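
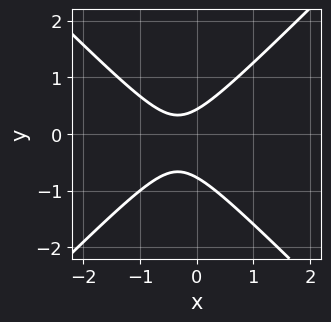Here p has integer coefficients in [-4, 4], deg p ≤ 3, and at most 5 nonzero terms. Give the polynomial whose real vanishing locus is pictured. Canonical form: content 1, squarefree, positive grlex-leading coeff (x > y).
3*x^2 - 3*y^2 + 2*x - y + 1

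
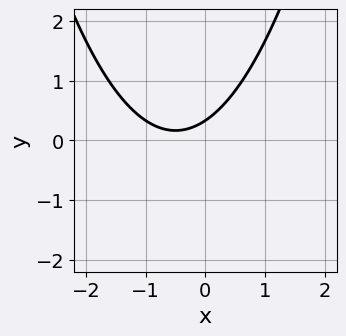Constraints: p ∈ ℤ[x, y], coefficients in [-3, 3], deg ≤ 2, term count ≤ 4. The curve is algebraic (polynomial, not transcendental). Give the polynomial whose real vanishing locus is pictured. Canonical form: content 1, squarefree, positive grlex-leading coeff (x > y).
1. Degree: a generic line meets the curve in up to 2 points, so deg p = 2.
2. Against the integer gridlines: it misses every integer gridline on the x-axis.
3. These observations pin down the coefficients.

2*x^2 + 2*x - 3*y + 1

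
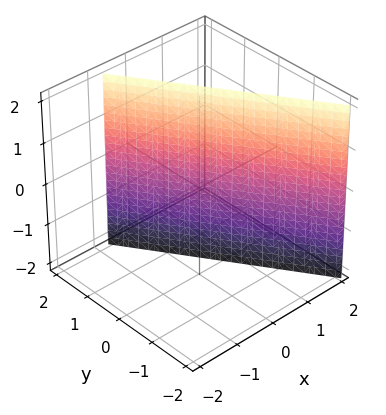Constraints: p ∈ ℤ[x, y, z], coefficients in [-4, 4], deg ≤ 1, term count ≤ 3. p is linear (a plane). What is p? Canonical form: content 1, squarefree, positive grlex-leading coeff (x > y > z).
1. deg p = 1.
2. Checking where it meets the axes: it crosses the y-axis at the gridline y = 1; it misses every integer gridline on the z-axis.
3. These observations pin down the coefficients.

3*x + 2*y - 2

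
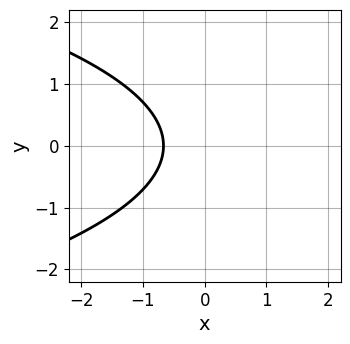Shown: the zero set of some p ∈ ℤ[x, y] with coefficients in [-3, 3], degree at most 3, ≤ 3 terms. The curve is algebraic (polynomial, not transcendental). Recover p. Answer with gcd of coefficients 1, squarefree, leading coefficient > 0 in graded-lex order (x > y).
2*y^2 + 3*x + 2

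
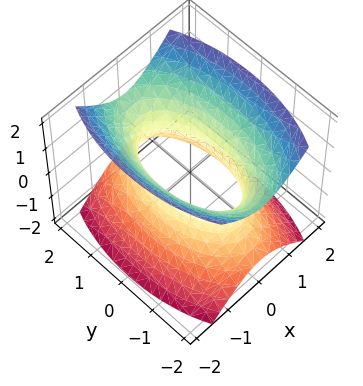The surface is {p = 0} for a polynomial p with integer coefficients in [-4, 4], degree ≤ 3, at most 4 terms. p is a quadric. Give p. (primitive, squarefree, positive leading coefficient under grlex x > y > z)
The degree is 2 — one connected sheet with a waist; a quadric.
Symmetries: the x ↦ −x reflection is a symmetry, so x appears only in even powers; mirror symmetry y ↦ −y ⇒ only even powers of y; mirror symmetry z ↦ −z ⇒ only even powers of z.
From the axis intercepts and sections: the surface avoids every integer z-axis point in the box.
Fitting integer coefficients to these (and the overall shape) gives p.

3*x^2 + y^2 - 2*z^2 - 2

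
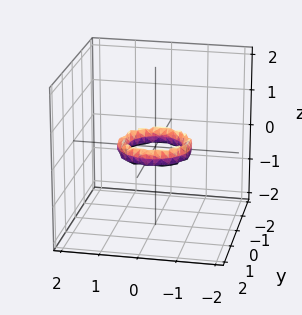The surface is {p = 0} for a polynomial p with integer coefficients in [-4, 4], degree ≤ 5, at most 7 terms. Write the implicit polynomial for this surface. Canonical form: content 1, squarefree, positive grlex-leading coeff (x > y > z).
First, degree: no degree-3 surface has this shape, so deg p = 4.
Then, symmetries: rotational symmetry about the z-axis ⇒ p depends on x, y only through x² + y².
Then, checking where it meets the axes: a circular section at z = 0 has radius between 0 and 1; among the integer gridlines, it crosses the x-axis at x ∈ {-1, 1}; the y-axis gridline crossings are at y ∈ {-1, 1}.
Finally, solving for integer coefficients yields p as stated.

2*x^4 + 4*x^2*y^2 + 2*y^4 - 3*x^2 - 3*y^2 + 2*z^2 + 1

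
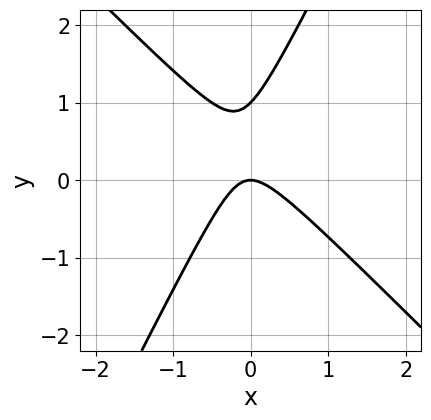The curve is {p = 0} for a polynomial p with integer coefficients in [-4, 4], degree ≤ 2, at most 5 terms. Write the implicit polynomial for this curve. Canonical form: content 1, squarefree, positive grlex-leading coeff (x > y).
2*x^2 + x*y - y^2 + y

Degree: no degree-1 curve has this shape, so deg p = 2.
Against the integer gridlines: among the integer gridlines, it crosses the y-axis at y ∈ {0, 1}; one x-axis crossing is at x = 0.
The integer polynomial consistent with all of this is the stated p.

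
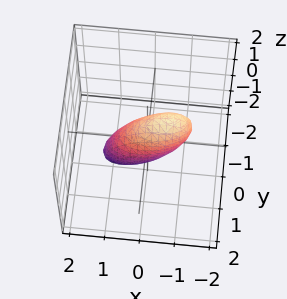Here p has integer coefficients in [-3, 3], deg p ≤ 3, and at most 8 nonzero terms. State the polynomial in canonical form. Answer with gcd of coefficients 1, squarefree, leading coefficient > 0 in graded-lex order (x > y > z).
(a) The degree is 2 — no degree-1 surface has this shape.
(b) From the visible intercepts: the z-axis gridline crossings are at z ∈ {-1, 1}; among the integer gridlines, it crosses the x-axis at x ∈ {-1, 1}.
(c) Assembling these constraints gives the stated polynomial.

x^2 - x*y + x*z + 3*y^2 + z^2 - 1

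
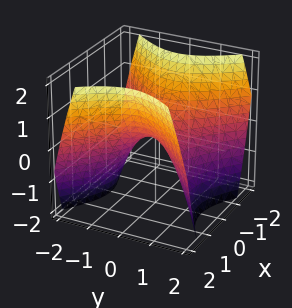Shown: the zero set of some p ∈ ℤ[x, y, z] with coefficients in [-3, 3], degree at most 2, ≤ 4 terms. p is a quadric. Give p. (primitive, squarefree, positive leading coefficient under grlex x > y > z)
1. deg p = 2.
2. Symmetries: mirror symmetry y ↦ −y ⇒ only even powers of y; the x ↦ −x reflection is a symmetry, so x appears only in even powers.
3. From the axis intercepts and sections: it meets the y-axis at y = 0 (among the integer gridlines); one z-axis crossing is at z = 0; one x-axis crossing is at x = 0.
4. The integer polynomial consistent with all of this is the stated p.

x^2 - y^2 - z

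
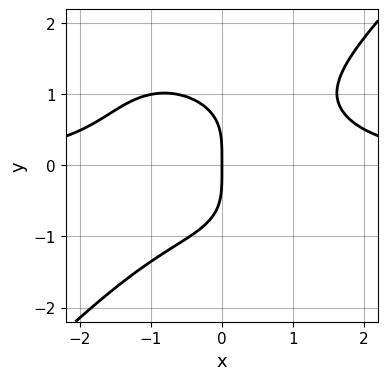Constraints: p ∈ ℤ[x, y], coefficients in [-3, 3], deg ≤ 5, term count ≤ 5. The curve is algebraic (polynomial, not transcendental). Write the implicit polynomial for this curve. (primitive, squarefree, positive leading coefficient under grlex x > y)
x^3*y - y^4 - 2*x

First, degree: no degree-3 curve has this shape, so deg p = 4.
Next, reading off the gridlines: it crosses the y-axis at the gridline y = 0; it crosses the x-axis at the gridline x = 0.
Finally, together with the visible shape, these determine p as stated.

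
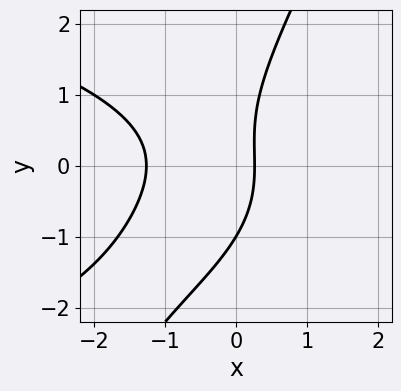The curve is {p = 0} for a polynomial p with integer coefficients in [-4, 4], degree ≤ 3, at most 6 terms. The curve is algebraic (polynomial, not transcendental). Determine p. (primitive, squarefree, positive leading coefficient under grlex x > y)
2*x*y^2 - y^3 + 3*x^2 + 3*x - 1

deg p = 3.
Checking where it meets the axes: it crosses the y-axis at the gridline y = -1.
Fitting integer coefficients to these (and the overall shape) gives p.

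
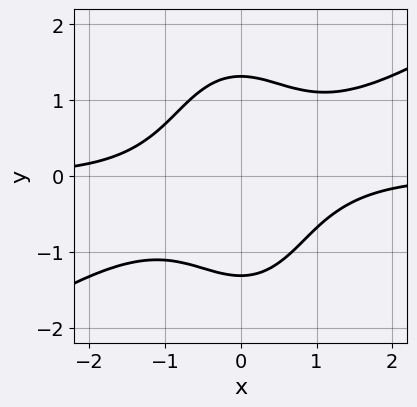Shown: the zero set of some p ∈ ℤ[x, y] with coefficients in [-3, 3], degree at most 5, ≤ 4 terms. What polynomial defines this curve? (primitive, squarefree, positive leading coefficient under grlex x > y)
2*x^3*y - 3*x^2*y^2 - y^4 + 3

1. Degree: no degree-3 curve has this shape, so deg p = 4.
2. Observable constraints: no x-intercept at any integer in the box.
3. Fitting integer coefficients to these (and the overall shape) gives p.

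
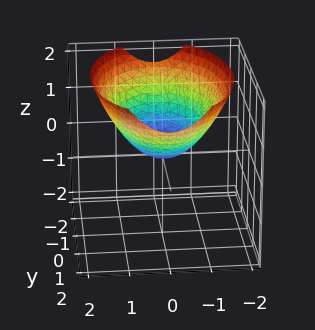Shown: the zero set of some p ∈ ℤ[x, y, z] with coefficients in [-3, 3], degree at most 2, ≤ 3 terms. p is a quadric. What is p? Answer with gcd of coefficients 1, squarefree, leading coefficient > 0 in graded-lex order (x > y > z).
2*x^2 + y^2 - 3*z

First, deg p = 2. A single bowl opening along one axis; a quadric.
Next, symmetries: it's symmetric under x → −x, forcing even powers of x; the y ↦ −y reflection is a symmetry, so y appears only in even powers.
Next, from the visible intercepts: one y-axis crossing is at y = 0; it crosses the x-axis at the gridline x = 0; it crosses the z-axis at the gridline z = 0.
Finally, together with the visible shape, these determine p as stated.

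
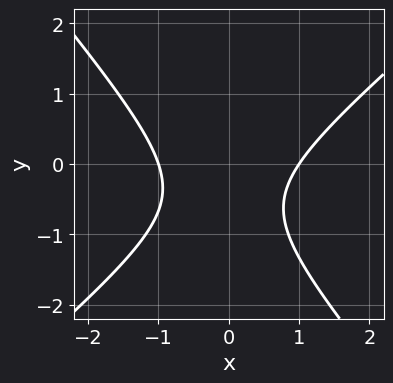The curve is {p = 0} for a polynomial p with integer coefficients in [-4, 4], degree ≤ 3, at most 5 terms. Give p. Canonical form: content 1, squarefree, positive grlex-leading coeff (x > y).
Degree: a generic line meets the curve in up to 2 points, so deg p = 2.
Observable constraints: it misses every integer gridline on the y-axis; among the integer gridlines, it crosses the x-axis at x ∈ {-1, 1}.
Assembling these constraints gives the stated polynomial.

3*x^2 - x*y - 3*y^2 - 3*y - 3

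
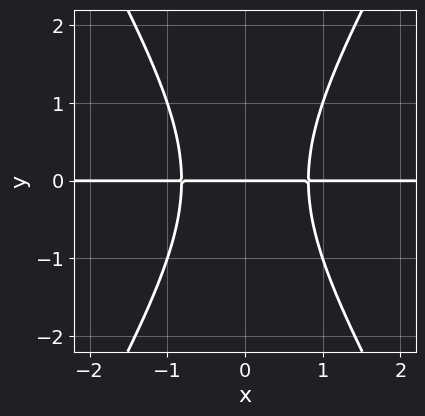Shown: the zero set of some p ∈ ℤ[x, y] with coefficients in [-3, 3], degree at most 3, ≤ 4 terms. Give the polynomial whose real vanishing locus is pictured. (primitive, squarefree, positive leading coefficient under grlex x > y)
3*x^2*y - y^3 - 2*y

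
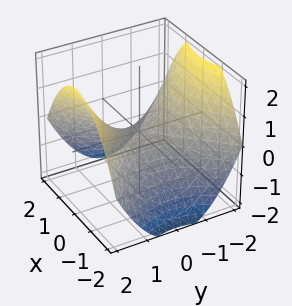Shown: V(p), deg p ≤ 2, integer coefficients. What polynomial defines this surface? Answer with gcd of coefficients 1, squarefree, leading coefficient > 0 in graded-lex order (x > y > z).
deg p = 2.
Symmetries: mirror symmetry x ↦ −x ⇒ only even powers of x; it's symmetric under y → −y, forcing even powers of y.
Observable constraints: it meets the x-axis at x = 0 (among the integer gridlines); one y-axis crossing is at y = 0; it crosses the z-axis at the gridline z = 0.
Together with the visible shape, these determine p as stated.

x^2 - y^2 + 2*z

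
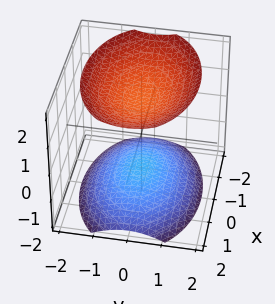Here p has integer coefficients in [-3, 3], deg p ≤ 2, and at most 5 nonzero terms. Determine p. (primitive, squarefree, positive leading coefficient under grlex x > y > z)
x^2 + 2*y^2 - 2*z^2 + 3

(a) The picture has 2 separate pieces.
(b) The degree is 2 — two separate bowl-shaped sheets opening away from each other; a quadric.
(c) Symmetries: the x ↦ −x reflection is a symmetry, so x appears only in even powers; it's symmetric under y → −y, forcing even powers of y; it's symmetric under z → −z, forcing even powers of z.
(d) From the axis intercepts and sections: no y-intercept at any integer in the box; it misses every integer gridline on the x-axis.
(e) The integer polynomial consistent with all of this is the stated p.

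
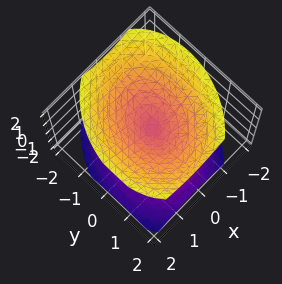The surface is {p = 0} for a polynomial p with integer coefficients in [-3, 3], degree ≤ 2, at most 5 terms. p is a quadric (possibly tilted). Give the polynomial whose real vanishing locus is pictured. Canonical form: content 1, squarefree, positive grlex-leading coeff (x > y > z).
3*x^2 - x*y + 2*y^2 - 3*z^2

There are 2 components.
Degree: no degree-1 surface has this shape, so deg p = 2.
Reading off the gridlines: it meets the x-axis at x = 0 (among the integer gridlines); one z-axis crossing is at z = 0; one y-axis crossing is at y = 0.
Matching integer coefficients to the picture gives p.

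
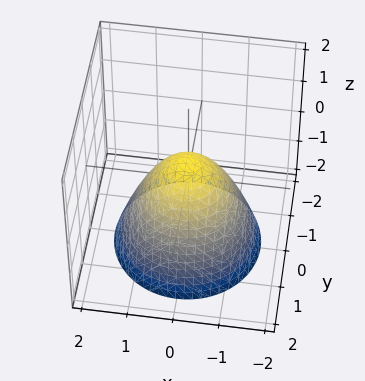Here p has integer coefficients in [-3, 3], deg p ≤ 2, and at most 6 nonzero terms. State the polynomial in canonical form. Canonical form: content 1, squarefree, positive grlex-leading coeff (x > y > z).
1. Degree: the shape is more complex than any degree-1 surface, so deg p = 2.
2. Symmetries: rotational symmetry about the z-axis ⇒ p depends on x, y only through x² + y².
3. From the visible intercepts: a circular section at z = -1 has radius between 1 and 2.
4. Solving for integer coefficients yields p as stated.

2*x^2 + 2*y^2 + 2*z - 1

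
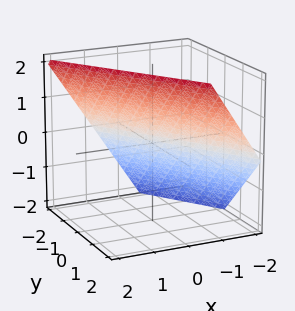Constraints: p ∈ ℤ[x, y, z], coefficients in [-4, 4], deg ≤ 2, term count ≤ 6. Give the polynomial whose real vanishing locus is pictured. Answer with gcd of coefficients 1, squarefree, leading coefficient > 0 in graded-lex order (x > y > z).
(a) deg p = 1. Every cross-section is a straight line — this is a plane.
(b) From the visible intercepts: it crosses the y-axis at the gridline y = -1; it crosses the z-axis at the gridline z = 1.
(c) Together with the visible shape, these determine p as stated.

3*x + 2*y - 2*z + 2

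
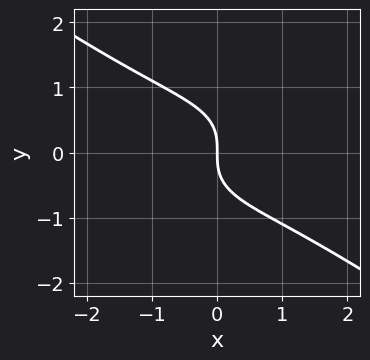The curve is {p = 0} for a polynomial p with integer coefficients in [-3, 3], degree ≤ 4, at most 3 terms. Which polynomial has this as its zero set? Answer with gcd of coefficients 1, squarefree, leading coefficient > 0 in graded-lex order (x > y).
x^3 + 3*y^3 + 3*x

First, the degree is 3 — the shape is more complex than any degree-2 curve.
Next, against the integer gridlines: it meets the y-axis at y = 0 (among the integer gridlines); it meets the x-axis at x = 0 (among the integer gridlines).
Finally, the integer polynomial consistent with all of this is the stated p.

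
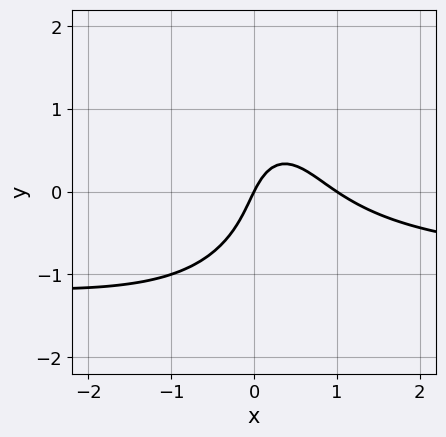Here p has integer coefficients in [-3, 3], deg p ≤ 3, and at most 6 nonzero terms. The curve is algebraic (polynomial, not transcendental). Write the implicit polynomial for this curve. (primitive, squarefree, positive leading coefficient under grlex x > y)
1. The degree is 3 — a generic line meets the curve in up to 3 points.
2. Against the integer gridlines: it crosses the y-axis at the gridline y = 0; the x-axis gridline crossings are at x ∈ {0, 1}.
3. The integer polynomial consistent with all of this is the stated p.

2*x^2*y + y^3 + 2*x^2 - 2*x + y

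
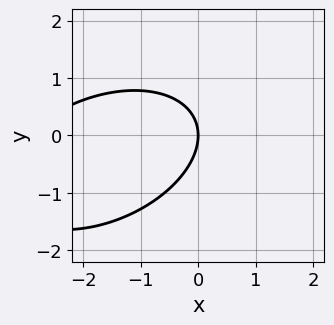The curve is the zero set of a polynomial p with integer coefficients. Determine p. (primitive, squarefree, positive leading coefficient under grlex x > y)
First, the degree is 2 — the shape is more complex than any degree-1 curve.
Next, against the integer gridlines: one y-axis crossing is at y = 0; it crosses the x-axis at the gridline x = 0.
Finally, fitting integer coefficients to these (and the overall shape) gives p.

x^2 - x*y + 2*y^2 + 3*x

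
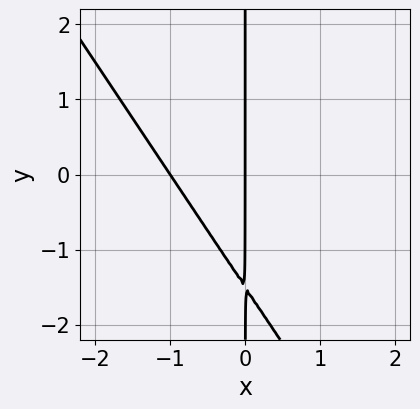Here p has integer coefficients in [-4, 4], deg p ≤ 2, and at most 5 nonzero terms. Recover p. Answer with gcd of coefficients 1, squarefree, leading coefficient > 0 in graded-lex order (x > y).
3*x^2 + 2*x*y + 3*x

Degree: the shape is more complex than any degree-1 curve, so deg p = 2.
From the axis intercepts and sections: every point of the y-axis in the box is on the curve; among the integer gridlines, it crosses the x-axis at x ∈ {-1, 0}.
These observations pin down the coefficients.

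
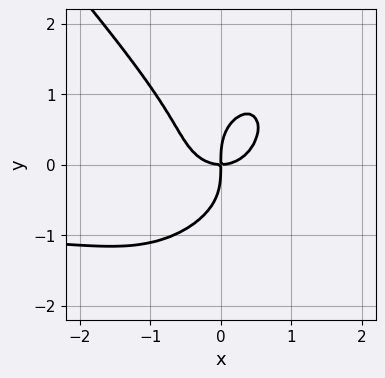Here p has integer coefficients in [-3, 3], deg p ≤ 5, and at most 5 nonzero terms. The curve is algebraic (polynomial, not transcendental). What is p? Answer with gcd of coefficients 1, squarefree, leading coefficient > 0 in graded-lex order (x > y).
3*x^3*y + 2*y^4 + 3*x^3 - 3*x*y

1. The degree is 4 — no degree-3 curve has this shape.
2. From the axis intercepts and sections: it meets the y-axis at y = 0 (among the integer gridlines); it crosses the x-axis at the gridline x = 0.
3. Solving for integer coefficients yields p as stated.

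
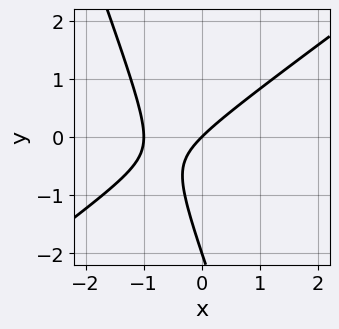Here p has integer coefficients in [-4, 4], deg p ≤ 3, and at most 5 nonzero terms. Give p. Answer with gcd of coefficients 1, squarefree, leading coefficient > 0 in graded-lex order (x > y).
2*x^2 - 2*x*y - y^2 + 2*x - 2*y

(a) deg p = 2.
(b) From the axis intercepts and sections: the x-axis gridline crossings are at x ∈ {-1, 0}; among the integer gridlines, it crosses the y-axis at y ∈ {-2, 0}.
(c) Assembling these constraints gives the stated polynomial.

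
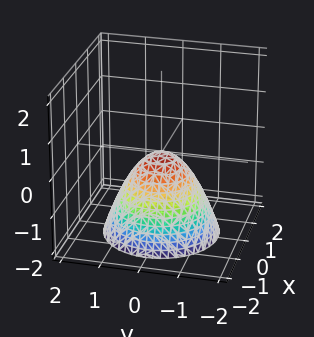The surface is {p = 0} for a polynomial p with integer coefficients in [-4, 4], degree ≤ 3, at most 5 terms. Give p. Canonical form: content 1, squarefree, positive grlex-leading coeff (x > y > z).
1. deg p = 2.
2. Symmetry: every cross-section ⟂ z is a circle, so x, y appear only via x² + y².
3. Reading off the gridlines: one y-axis crossing is at y = 0; one x-axis crossing is at x = 0; it meets the z-axis at z = 0 (among the integer gridlines).
4. These observations pin down the coefficients.

x^2 + y^2 + z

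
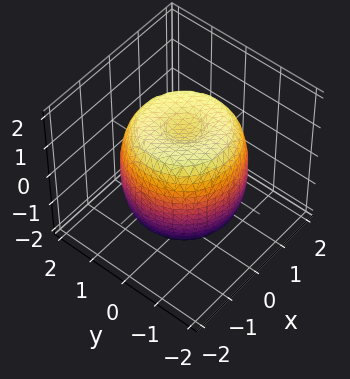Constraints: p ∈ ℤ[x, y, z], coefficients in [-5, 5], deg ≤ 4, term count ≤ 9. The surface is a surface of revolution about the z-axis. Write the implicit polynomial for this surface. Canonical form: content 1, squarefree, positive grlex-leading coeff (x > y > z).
2*x^4 + 4*x^2*y^2 + 2*y^4 - 3*x^2 - 3*y^2 + 2*z^2 - 3

Degree: the shape is more complex than any degree-3 surface, so deg p = 4.
Symmetries: the surface is invariant under rotation about z: p = q(x² + y², z).
Against the integer gridlines: a circular section at z = 1 has radius between 1 and 2.
Together with the visible shape, these determine p as stated.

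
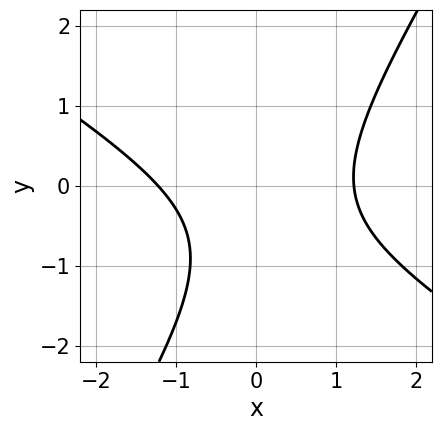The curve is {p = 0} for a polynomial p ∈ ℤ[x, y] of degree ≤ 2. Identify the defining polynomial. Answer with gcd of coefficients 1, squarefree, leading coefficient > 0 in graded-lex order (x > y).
2*x^2 + 2*x*y - 2*y^2 - 2*y - 3

deg p = 2.
From the axis intercepts and sections: the curve avoids every integer y-axis point in the box.
Together with the visible shape, these determine p as stated.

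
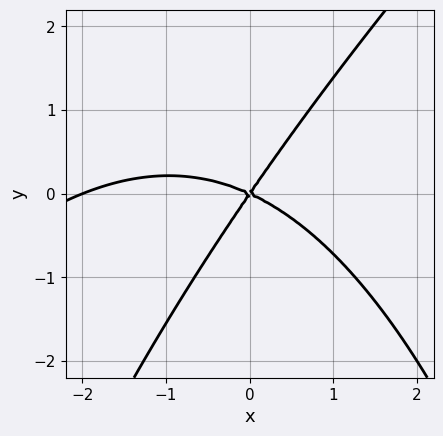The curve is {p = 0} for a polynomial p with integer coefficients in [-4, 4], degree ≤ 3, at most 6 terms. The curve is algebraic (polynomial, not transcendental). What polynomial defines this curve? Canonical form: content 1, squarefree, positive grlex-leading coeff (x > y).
(a) Degree: no degree-2 curve has this shape, so deg p = 3.
(b) Reading off the gridlines: it meets the y-axis at y = 0 (among the integer gridlines); the x-axis gridline crossings are at x ∈ {-2, 0}.
(c) Matching integer coefficients to the picture gives p.

x^3 - x^2*y + 2*x^2 + 3*x*y - 3*y^2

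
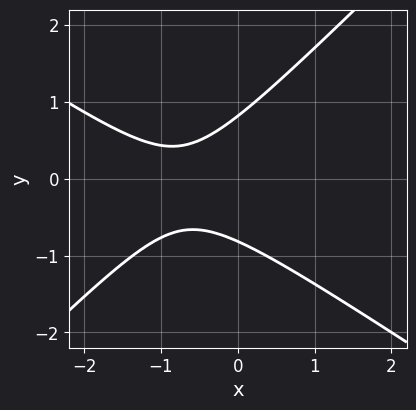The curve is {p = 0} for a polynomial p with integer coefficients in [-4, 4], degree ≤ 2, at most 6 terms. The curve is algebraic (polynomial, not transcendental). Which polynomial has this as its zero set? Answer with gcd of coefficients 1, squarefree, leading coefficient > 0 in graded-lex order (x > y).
2*x^2 + x*y - 3*y^2 + 3*x + 2

First, the degree is 2 — no degree-1 curve has this shape.
Then, against the integer gridlines: the curve avoids every integer x-axis point in the box.
Finally, solving for integer coefficients yields p as stated.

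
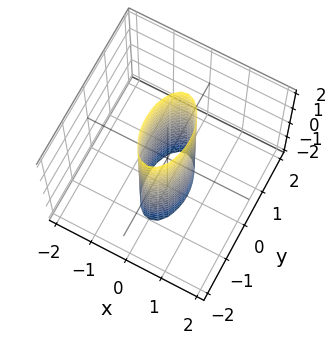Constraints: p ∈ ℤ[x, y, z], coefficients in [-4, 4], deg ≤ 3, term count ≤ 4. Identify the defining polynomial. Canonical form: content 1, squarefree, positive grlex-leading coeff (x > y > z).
3*x^2 + y^2 - 1

1. Degree: a cylinder; a quadric, so deg p = 2.
2. Symmetries: it's symmetric under z → −z, forcing even powers of z; the x ↦ −x reflection is a symmetry, so x appears only in even powers; mirror symmetry y ↦ −y ⇒ only even powers of y.
3. From the axis intercepts and sections: no z-intercept at any integer in the box; the y-axis gridline crossings are at y ∈ {-1, 1}.
4. Matching integer coefficients to the picture gives p.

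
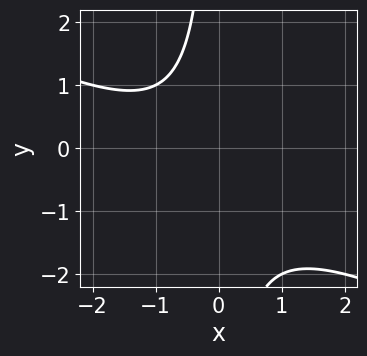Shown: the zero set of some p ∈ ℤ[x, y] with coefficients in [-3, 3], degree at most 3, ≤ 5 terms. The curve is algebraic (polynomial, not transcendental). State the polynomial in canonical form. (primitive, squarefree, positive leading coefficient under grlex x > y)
x^2 + 2*x*y + x + 2

The degree is 2 — a generic line meets the curve in up to 2 points.
Against the integer gridlines: it misses every integer gridline on the y-axis; no x-intercept at any integer in the box.
These observations pin down the coefficients.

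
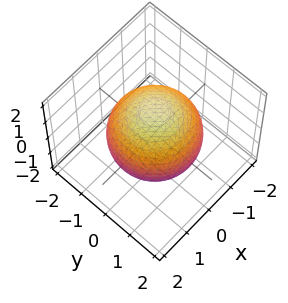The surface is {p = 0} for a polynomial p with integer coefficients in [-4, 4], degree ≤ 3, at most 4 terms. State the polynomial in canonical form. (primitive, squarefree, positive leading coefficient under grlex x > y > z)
x^2 + y^2 + z^2 - 2

1. deg p = 2. A closed, bounded, convex surface; a quadric.
2. Symmetries: mirror symmetry z ↦ −z ⇒ only even powers of z; the z-axis is an axis of rotation, so x and y enter only as x² + y².
3. Observable constraints: a circular section at z = 1 has radius exactly 1.
4. Assembling these constraints gives the stated polynomial.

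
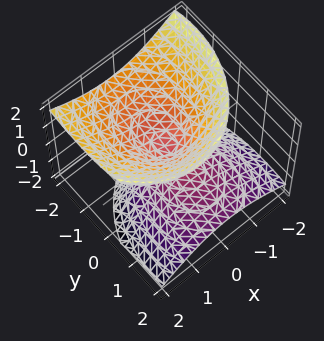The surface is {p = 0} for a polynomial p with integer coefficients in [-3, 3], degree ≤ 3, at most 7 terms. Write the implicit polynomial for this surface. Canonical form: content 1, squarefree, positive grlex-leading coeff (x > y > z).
3*x^2 - x*z + 2*y^2 + 3*y*z - 3*z^2

There are 2 components.
deg p = 2.
Observable constraints: one x-axis crossing is at x = 0; one y-axis crossing is at y = 0; it crosses the z-axis at the gridline z = 0.
Matching integer coefficients to the picture gives p.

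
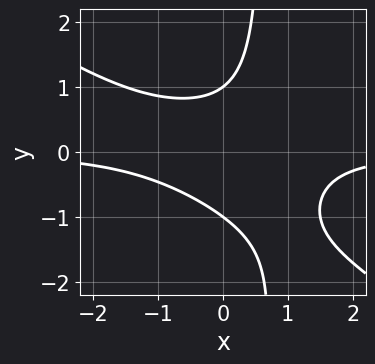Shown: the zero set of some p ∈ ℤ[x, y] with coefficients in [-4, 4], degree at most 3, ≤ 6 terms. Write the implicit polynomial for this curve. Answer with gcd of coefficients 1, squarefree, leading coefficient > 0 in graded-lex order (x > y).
First, the degree is 3 — no degree-2 curve has this shape.
Then, reading off the gridlines: it misses every integer gridline on the x-axis; among the integer gridlines, it crosses the y-axis at y ∈ {-1, 1}.
Finally, together with the visible shape, these determine p as stated.

2*x^2*y + 3*x*y^2 - 2*y^2 + 2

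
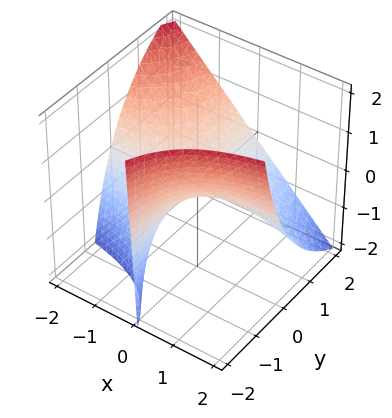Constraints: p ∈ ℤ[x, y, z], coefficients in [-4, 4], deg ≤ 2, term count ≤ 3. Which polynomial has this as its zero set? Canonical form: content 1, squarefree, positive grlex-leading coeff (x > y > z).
1. Degree: the shape is more complex than any degree-1 surface, so deg p = 2.
2. From the axis intercepts and sections: it crosses the z-axis at the gridline z = 0; the visible y-axis segment lies entirely on the surface; the visible x-axis segment lies entirely on the surface.
3. Together with the visible shape, these determine p as stated.

2*x*y + y*z + 2*z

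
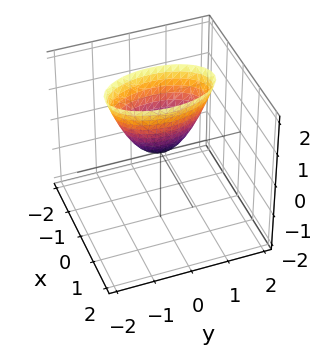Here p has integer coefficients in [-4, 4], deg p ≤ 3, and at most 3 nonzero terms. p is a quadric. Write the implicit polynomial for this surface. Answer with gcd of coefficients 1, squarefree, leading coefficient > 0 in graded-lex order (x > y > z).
(a) deg p = 2. A single bowl opening along one axis; a quadric.
(b) Symmetries: mirror symmetry x ↦ −x ⇒ only even powers of x; mirror symmetry y ↦ −y ⇒ only even powers of y.
(c) Checking where it meets the axes: it crosses the z-axis at the gridline z = 0; it meets the x-axis at x = 0 (among the integer gridlines); one y-axis crossing is at y = 0.
(d) These observations pin down the coefficients.

3*x^2 + y^2 - z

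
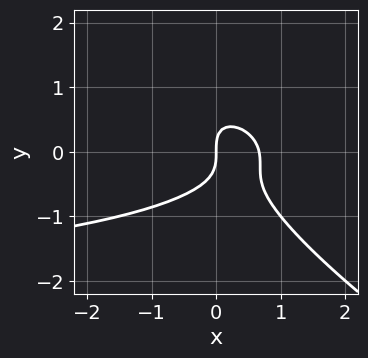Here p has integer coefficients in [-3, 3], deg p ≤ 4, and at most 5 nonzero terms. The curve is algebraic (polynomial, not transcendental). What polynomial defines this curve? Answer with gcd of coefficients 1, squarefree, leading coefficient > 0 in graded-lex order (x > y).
x^2*y + 3*x*y^2 + 3*y^3 + 3*x^2 - 2*x

(a) Degree: the shape is more complex than any degree-2 curve, so deg p = 3.
(b) Checking where it meets the axes: one y-axis crossing is at y = 0; it crosses the x-axis at the gridline x = 0.
(c) Assembling these constraints gives the stated polynomial.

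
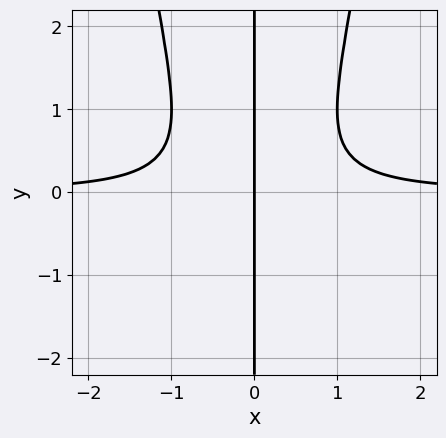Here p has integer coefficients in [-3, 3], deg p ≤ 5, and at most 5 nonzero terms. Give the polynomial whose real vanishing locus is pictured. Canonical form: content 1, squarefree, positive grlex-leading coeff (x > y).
2*x^3*y - x*y^2 - x

1. Degree: a generic line meets the curve in up to 4 points, so deg p = 4.
2. From the visible intercepts: it meets the x-axis at x = 0 (among the integer gridlines); every point of the y-axis in the box is on the curve.
3. Putting this together gives p.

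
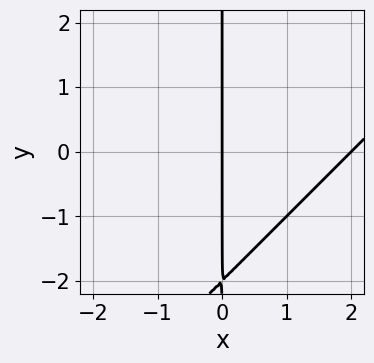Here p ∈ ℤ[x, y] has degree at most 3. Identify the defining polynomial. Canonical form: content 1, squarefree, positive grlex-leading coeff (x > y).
x^2 - x*y - 2*x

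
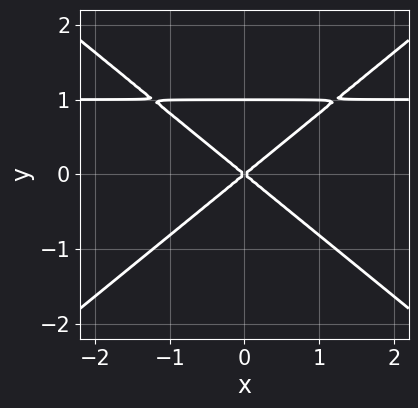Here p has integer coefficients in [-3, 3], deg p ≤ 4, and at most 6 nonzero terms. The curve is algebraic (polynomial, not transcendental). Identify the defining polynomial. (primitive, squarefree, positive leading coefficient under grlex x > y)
2*x^2*y - 3*y^3 - 2*x^2 + 3*y^2

deg p = 3.
Symmetries: it's symmetric under x → −x, forcing even powers of x.
Observable constraints: one x-axis crossing is at x = 0; the y-axis gridline crossings are at y ∈ {0, 1}.
Assembling these constraints gives the stated polynomial.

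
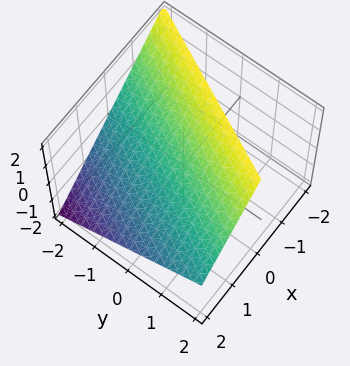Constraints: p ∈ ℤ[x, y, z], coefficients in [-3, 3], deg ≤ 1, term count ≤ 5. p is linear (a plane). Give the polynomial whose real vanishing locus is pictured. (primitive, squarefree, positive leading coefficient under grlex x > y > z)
(a) deg p = 1.
(b) Reading off the gridlines: it meets the y-axis at y = -2 (among the integer gridlines); it meets the z-axis at z = 1 (among the integer gridlines).
(c) Fitting integer coefficients to these (and the overall shape) gives p.

2*x - y + 2*z - 2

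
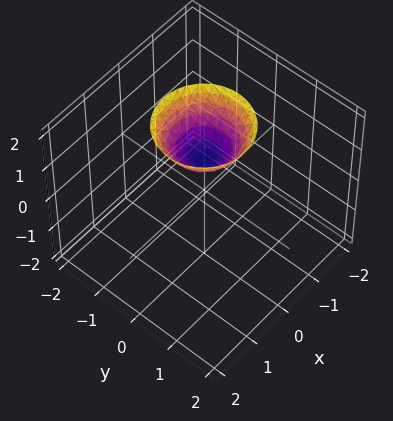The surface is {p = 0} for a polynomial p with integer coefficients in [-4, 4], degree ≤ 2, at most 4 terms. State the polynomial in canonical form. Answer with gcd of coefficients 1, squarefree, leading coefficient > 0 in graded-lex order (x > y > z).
x^2 + y^2 - z + 1

1. Degree: a generic line meets the surface in up to 2 points, so deg p = 2.
2. Symmetries: rotational symmetry about the z-axis ⇒ p depends on x, y only through x² + y².
3. Observable constraints: no y-intercept at any integer in the box; it meets the z-axis at z = 1 (among the integer gridlines).
4. Together with the visible shape, these determine p as stated.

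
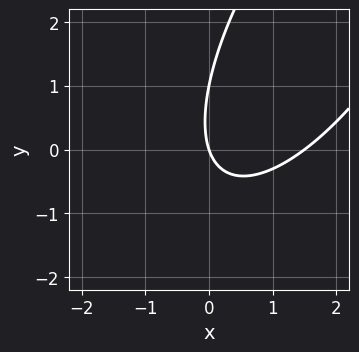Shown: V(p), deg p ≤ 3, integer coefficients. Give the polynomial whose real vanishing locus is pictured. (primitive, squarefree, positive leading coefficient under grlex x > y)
(a) The degree is 2 — a generic line meets the curve in up to 2 points.
(b) Against the integer gridlines: among the integer gridlines, it crosses the y-axis at y ∈ {0, 1}; one x-axis crossing is at x = 0.
(c) The integer polynomial consistent with all of this is the stated p.

2*x^2 - 2*x*y + y^2 - 3*x - y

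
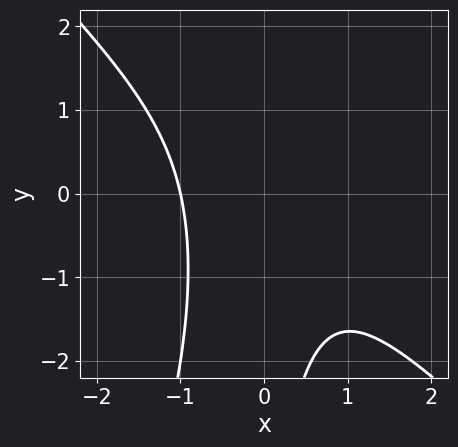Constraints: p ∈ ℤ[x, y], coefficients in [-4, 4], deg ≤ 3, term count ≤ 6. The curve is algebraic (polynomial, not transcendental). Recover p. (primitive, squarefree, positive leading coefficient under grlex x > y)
3*x^3 + 2*x^2*y - x*y^2 + 3

The degree is 3 — a generic line meets the curve in up to 3 points.
Against the integer gridlines: it meets the x-axis at x = -1 (among the integer gridlines); it misses every integer gridline on the y-axis.
Matching integer coefficients to the picture gives p.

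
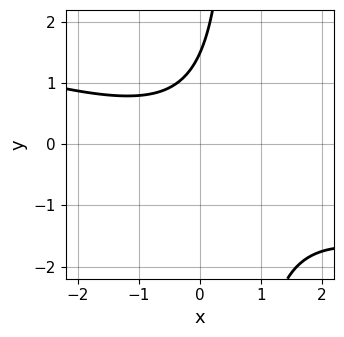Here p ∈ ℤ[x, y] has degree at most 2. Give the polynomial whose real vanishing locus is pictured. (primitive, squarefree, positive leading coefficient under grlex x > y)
x^2 + 3*x*y - 2*y + 3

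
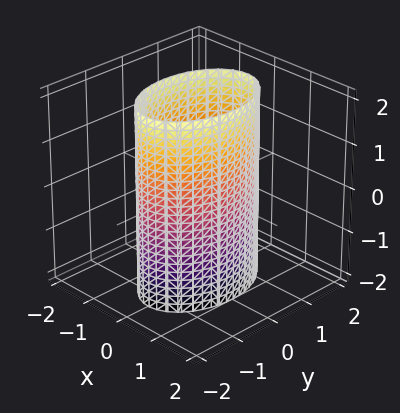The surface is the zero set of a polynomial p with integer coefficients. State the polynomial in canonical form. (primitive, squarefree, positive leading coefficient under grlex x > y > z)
2*x^2 + y^2 - 2

deg p = 2. A cylinder; a quadric.
Symmetries: it's symmetric under x → −x, forcing even powers of x; it's symmetric under y → −y, forcing even powers of y; it's symmetric under z → −z, forcing even powers of z.
Checking where it meets the axes: the x-axis gridline crossings are at x ∈ {-1, 1}; the surface avoids every integer z-axis point in the box.
Matching integer coefficients to the picture gives p.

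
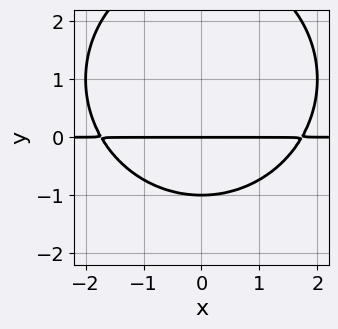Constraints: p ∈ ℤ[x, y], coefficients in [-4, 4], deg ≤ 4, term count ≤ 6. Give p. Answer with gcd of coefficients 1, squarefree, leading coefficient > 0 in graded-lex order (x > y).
x^2*y + y^3 - 2*y^2 - 3*y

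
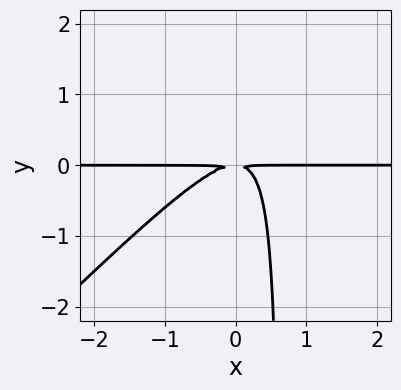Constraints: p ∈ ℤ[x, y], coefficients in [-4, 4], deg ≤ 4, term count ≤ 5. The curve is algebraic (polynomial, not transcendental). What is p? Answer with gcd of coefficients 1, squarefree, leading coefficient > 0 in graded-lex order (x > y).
1. deg p = 3. A generic line meets the curve in up to 3 points.
2. From the visible intercepts: every point of the x-axis in the box is on the curve.
3. Solving for integer coefficients yields p as stated.

3*x^2*y - 3*x*y^2 + 2*y^2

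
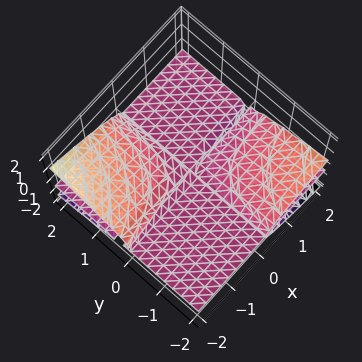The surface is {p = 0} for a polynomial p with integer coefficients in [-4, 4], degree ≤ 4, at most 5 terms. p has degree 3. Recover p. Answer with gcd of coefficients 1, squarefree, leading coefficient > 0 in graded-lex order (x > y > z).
x*y*z + x*z^2 + 3*z^3

1. I count 2 distinct pieces.
2. The degree is 3 — a generic line meets the surface in up to 3 points.
3. Against the integer gridlines: every point of the x-axis in the box is on the surface; the visible y-axis segment lies entirely on the surface.
4. Assembling these constraints gives the stated polynomial.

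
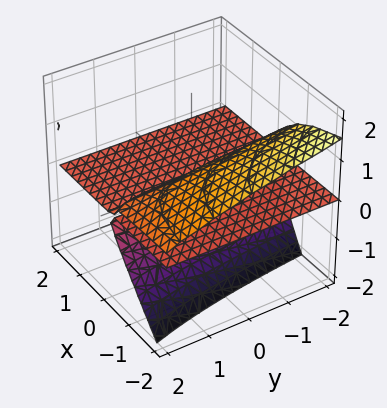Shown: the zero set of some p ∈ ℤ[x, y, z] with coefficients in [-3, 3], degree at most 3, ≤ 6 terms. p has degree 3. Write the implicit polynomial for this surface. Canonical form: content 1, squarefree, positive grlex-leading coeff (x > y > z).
x*y*z + 2*x*z^2 - 2*z^3 - 3*x*z

(a) The picture has 2 separate pieces.
(b) Degree: the shape is more complex than any degree-2 surface, so deg p = 3.
(c) From the visible intercepts: every point of the x-axis in the box is on the surface; one z-axis crossing is at z = 0.
(d) Assembling these constraints gives the stated polynomial.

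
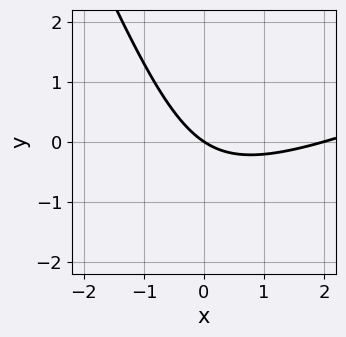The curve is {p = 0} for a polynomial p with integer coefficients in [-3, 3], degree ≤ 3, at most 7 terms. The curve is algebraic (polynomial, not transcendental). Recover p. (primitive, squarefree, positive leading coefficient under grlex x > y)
First, the degree is 2 — no degree-1 curve has this shape.
Next, against the integer gridlines: it meets the y-axis at y = 0 (among the integer gridlines); the x-axis gridline crossings are at x ∈ {0, 2}.
Finally, matching integer coefficients to the picture gives p.

x^2 - 2*x*y - y^2 - 2*x - 3*y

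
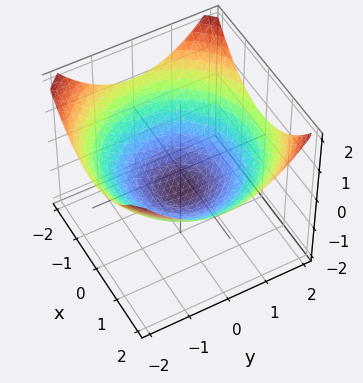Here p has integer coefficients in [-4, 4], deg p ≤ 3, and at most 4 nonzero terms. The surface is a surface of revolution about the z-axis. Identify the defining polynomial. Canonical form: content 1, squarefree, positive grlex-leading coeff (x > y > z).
x^2 + y^2 - 3*z - 2

First, deg p = 2.
Then, symmetries: the surface is invariant under rotation about z: p = q(x² + y², z).
Next, against the integer gridlines: a circular section at z = 0 has radius between 1 and 2.
Finally, matching integer coefficients to the picture gives p.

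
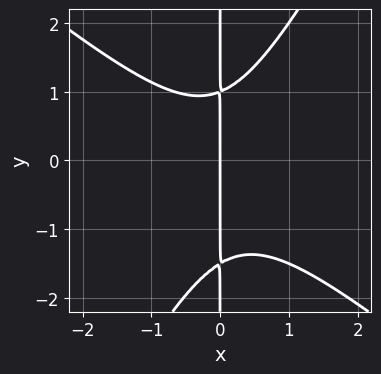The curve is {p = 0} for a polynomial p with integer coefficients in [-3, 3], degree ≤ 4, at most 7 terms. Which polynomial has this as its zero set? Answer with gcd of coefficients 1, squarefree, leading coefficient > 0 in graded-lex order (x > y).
First, deg p = 3. The shape is more complex than any degree-2 curve.
Next, from the axis intercepts and sections: one x-axis crossing is at x = 0; every point of the y-axis in the box is on the curve.
Finally, fitting integer coefficients to these (and the overall shape) gives p.

3*x^3 + 2*x^2*y - 2*x*y^2 - x*y + 3*x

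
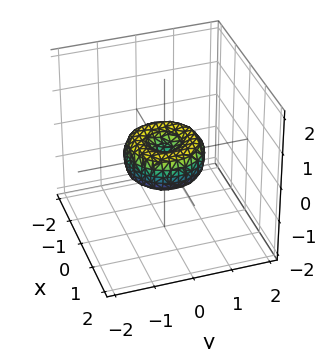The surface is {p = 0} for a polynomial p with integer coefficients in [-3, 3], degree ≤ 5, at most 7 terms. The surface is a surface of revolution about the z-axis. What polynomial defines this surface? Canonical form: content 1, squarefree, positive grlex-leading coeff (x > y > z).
1. Degree: the shape is more complex than any degree-3 surface, so deg p = 4.
2. Symmetry: every cross-section ⟂ z is a circle, so x, y appear only via x² + y².
3. Observable constraints: among the integer gridlines, it crosses the y-axis at y ∈ {-1, 0, 1}; it crosses the z-axis at the gridline z = 0; a circular section at z = 0 has radius exactly 1.
4. Putting this together gives p. Check: (-1, 0, 0) on the x-axis lies on the surface, and p(-1, 0, 0) = 0. ✓

x^4 + 2*x^2*y^2 + y^4 - x^2 - y^2 + z^2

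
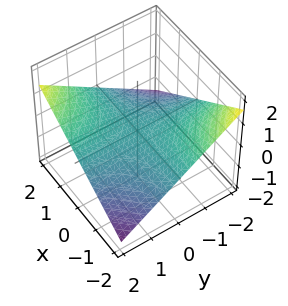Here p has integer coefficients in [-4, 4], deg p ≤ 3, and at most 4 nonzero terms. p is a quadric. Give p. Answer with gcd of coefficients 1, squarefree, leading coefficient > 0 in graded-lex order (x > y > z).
1. The degree is 2 — a hyperbolic paraboloid; a quadric.
2. Against the integer gridlines: one z-axis crossing is at z = 0; the visible y-axis segment lies entirely on the surface; every point of the x-axis in the box is on the surface.
3. Fitting integer coefficients to these (and the overall shape) gives p.

x*y - 3*z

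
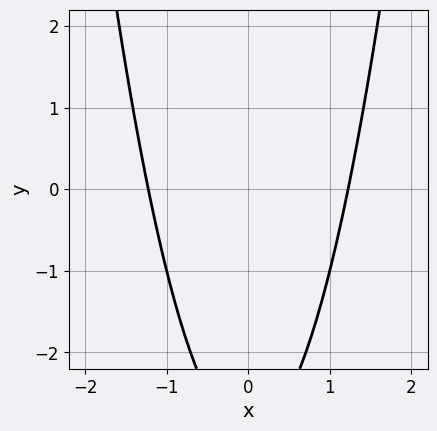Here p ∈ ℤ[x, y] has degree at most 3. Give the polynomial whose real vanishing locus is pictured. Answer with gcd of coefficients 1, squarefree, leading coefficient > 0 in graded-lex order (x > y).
The degree is 2 — no degree-1 curve has this shape.
Symmetries: it's symmetric under x → −x, forcing even powers of x.
Checking where it meets the axes: it misses every integer gridline on the y-axis.
Solving for integer coefficients yields p as stated.

2*x^2 - y - 3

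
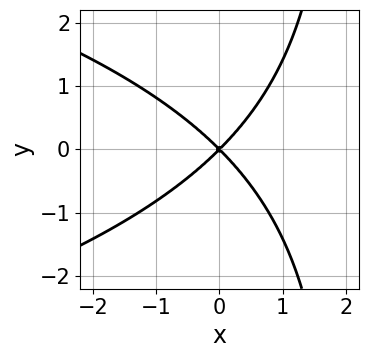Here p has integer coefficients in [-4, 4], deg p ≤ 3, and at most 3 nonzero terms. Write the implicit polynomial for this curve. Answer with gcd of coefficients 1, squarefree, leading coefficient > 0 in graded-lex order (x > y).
(a) Degree: the shape is more complex than any degree-2 curve, so deg p = 3.
(b) Symmetries: mirror symmetry y ↦ −y ⇒ only even powers of y.
(c) Observable constraints: it meets the x-axis at x = 0 (among the integer gridlines); one y-axis crossing is at y = 0.
(d) These observations pin down the coefficients.

x*y^2 + 2*x^2 - 2*y^2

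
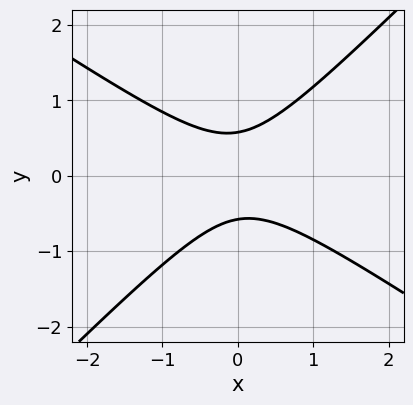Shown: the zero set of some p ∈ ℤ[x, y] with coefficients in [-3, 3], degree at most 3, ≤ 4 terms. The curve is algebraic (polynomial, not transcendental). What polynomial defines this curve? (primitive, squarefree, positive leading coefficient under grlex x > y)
deg p = 2. A generic line meets the curve in up to 2 points.
From the axis intercepts and sections: it misses every integer gridline on the x-axis.
Assembling these constraints gives the stated polynomial.

2*x^2 + x*y - 3*y^2 + 1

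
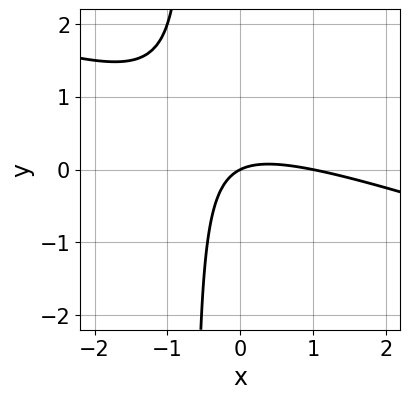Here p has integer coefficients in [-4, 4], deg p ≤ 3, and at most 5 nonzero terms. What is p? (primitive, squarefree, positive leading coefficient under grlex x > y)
x^2 + 3*x*y - x + 2*y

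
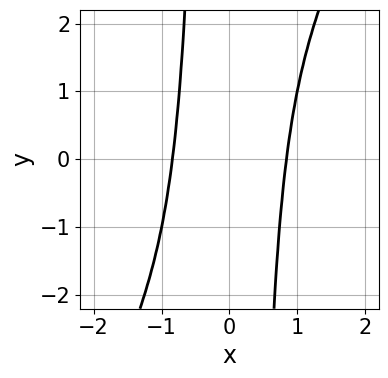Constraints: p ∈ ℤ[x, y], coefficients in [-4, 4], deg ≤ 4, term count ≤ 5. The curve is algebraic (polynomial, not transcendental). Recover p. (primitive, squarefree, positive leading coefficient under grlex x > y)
(a) deg p = 4.
(b) From the visible intercepts: no y-intercept at any integer in the box.
(c) Together with the visible shape, these determine p as stated.

2*x^4 - x^3*y - 1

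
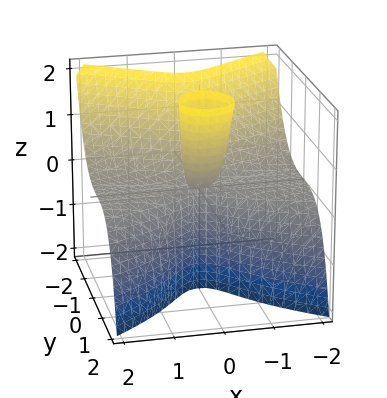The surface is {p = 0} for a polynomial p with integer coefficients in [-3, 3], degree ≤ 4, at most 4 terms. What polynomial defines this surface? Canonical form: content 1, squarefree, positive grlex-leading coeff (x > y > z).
3*x^2*z + 3*y^3 - 2*y*z

deg p = 3. The shape is more complex than any degree-2 surface.
From the axis intercepts and sections: every point of the z-axis in the box is on the surface; the visible x-axis segment lies entirely on the surface.
Assembling these constraints gives the stated polynomial.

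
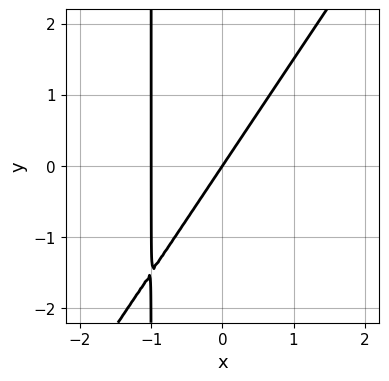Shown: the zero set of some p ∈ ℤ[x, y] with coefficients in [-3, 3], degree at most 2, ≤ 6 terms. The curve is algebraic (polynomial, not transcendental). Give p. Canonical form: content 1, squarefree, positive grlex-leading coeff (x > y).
3*x^2 - 2*x*y + 3*x - 2*y

deg p = 2. No degree-1 curve has this shape.
Against the integer gridlines: one y-axis crossing is at y = 0; among the integer gridlines, it crosses the x-axis at x ∈ {-1, 0}.
Together with the visible shape, these determine p as stated.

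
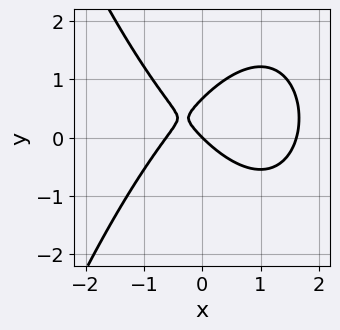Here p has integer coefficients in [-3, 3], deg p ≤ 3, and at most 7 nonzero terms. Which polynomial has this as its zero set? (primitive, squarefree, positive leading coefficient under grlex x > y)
2*x^3 - 2*x^2 + 3*y^2 - 2*x - 2*y

(a) deg p = 3. A generic line meets the curve in up to 3 points.
(b) Against the integer gridlines: it meets the y-axis at y = 0 (among the integer gridlines); it crosses the x-axis at the gridline x = 0.
(c) Matching integer coefficients to the picture gives p.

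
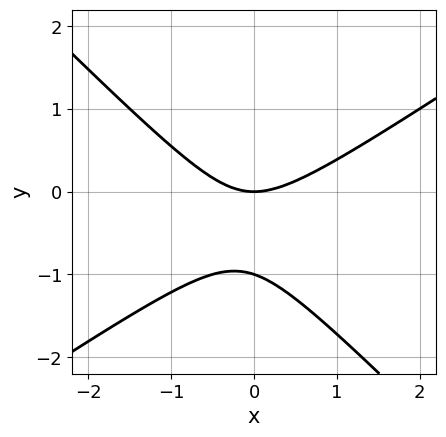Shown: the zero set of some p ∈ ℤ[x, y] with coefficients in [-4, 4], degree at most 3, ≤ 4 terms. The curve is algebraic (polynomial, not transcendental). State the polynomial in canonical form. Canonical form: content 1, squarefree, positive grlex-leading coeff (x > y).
1. The degree is 2 — a generic line meets the curve in up to 2 points.
2. Reading off the gridlines: it crosses the x-axis at the gridline x = 0; the y-axis gridline crossings are at y ∈ {-1, 0}.
3. Assembling these constraints gives the stated polynomial.

2*x^2 - x*y - 3*y^2 - 3*y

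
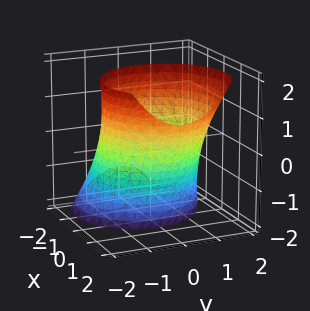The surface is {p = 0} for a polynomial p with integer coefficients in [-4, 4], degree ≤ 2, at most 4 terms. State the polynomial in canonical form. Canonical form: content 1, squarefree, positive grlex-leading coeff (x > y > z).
x^2 - x*z + y^2 - 2

(a) deg p = 2.
(b) From the visible intercepts: no z-intercept at any integer in the box.
(c) Fitting integer coefficients to these (and the overall shape) gives p.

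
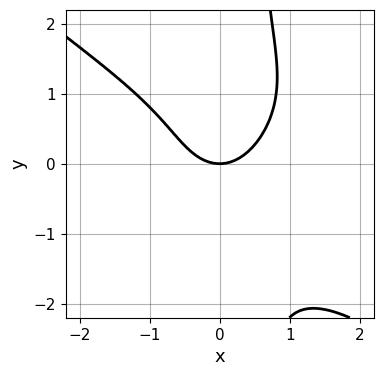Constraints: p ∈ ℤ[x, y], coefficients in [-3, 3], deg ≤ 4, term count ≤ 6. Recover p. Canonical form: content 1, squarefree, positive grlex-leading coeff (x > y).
First, the degree is 4 — the shape is more complex than any degree-3 curve.
Next, from the visible intercepts: one x-axis crossing is at x = 0; it meets the y-axis at y = 0 (among the integer gridlines).
Finally, together with the visible shape, these determine p as stated.

x^4 + 2*x*y^3 - y^3 + 3*x^2 - 3*y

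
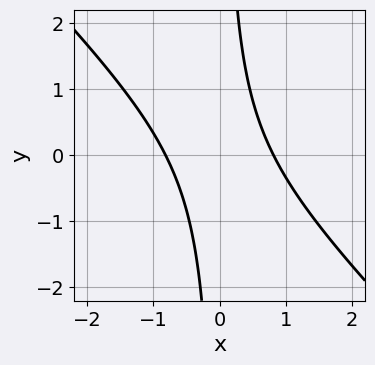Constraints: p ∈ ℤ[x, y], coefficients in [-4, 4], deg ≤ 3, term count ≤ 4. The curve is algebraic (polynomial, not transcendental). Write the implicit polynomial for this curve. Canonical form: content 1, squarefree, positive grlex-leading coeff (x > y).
1. deg p = 2. The shape is more complex than any degree-1 curve.
2. From the axis intercepts and sections: the curve avoids every integer y-axis point in the box.
3. Solving for integer coefficients yields p as stated.

3*x^2 + 3*x*y - 2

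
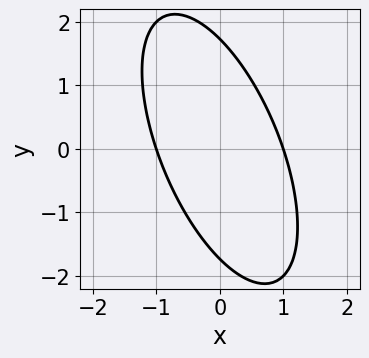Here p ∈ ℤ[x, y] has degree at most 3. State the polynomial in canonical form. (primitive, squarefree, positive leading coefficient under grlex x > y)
3*x^2 + 2*x*y + y^2 - 3

First, degree: no degree-1 curve has this shape, so deg p = 2.
Then, from the axis intercepts and sections: among the integer gridlines, it crosses the x-axis at x ∈ {-1, 1}.
Finally, together with the visible shape, these determine p as stated.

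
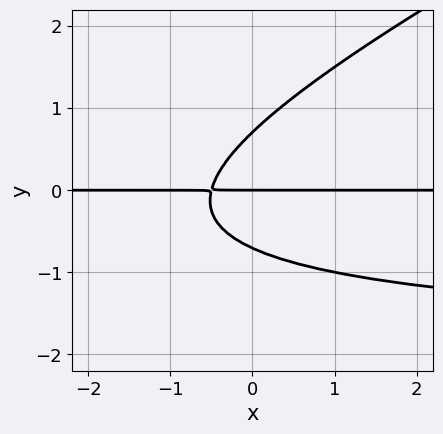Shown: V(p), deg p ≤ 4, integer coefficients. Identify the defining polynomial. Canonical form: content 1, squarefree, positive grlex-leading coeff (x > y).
x*y^2 - 2*y^3 + 2*x*y + y

Degree: no degree-2 curve has this shape, so deg p = 3.
Reading off the gridlines: every point of the x-axis in the box is on the curve; it crosses the y-axis at the gridline y = 0.
Solving for integer coefficients yields p as stated.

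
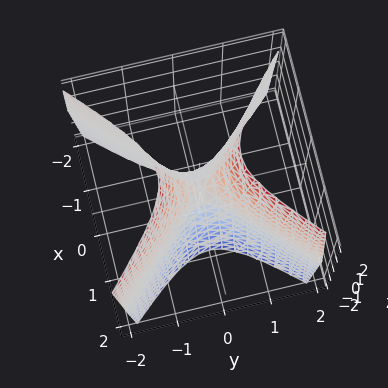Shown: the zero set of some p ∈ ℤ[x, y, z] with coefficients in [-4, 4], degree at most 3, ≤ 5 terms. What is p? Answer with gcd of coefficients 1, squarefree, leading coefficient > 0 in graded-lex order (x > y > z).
3*x^2 - 3*y^2 + z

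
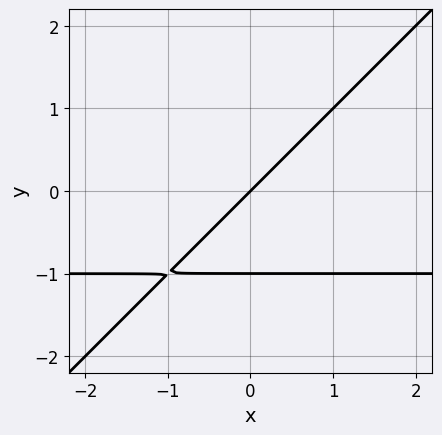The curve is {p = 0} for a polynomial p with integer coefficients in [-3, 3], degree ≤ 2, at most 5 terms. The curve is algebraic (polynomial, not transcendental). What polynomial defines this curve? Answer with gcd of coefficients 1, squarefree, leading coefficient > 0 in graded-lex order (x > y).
(a) The degree is 2 — the shape is more complex than any degree-1 curve.
(b) Checking where it meets the axes: the y-axis gridline crossings are at y ∈ {-1, 0}; one x-axis crossing is at x = 0.
(c) Assembling these constraints gives the stated polynomial.

x*y - y^2 + x - y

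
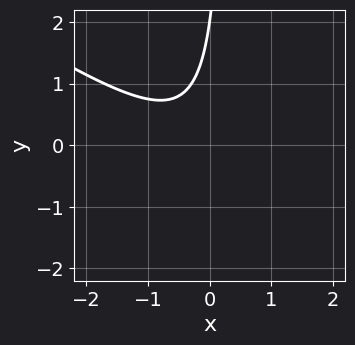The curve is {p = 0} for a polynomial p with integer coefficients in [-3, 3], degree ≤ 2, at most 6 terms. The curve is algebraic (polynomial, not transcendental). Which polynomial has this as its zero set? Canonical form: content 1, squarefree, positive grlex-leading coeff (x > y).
2*x^2 + 3*x*y + x - y + 2

1. Degree: a generic line meets the curve in up to 2 points, so deg p = 2.
2. Observable constraints: it misses every integer gridline on the x-axis; one y-axis crossing is at y = 2.
3. Fitting integer coefficients to these (and the overall shape) gives p.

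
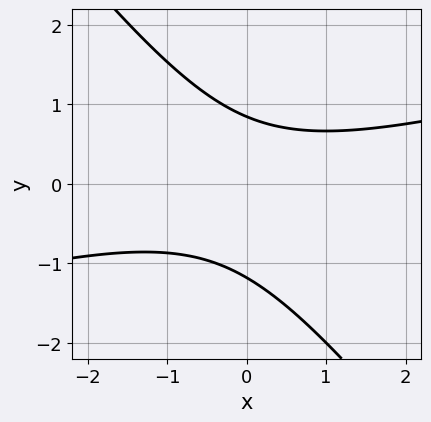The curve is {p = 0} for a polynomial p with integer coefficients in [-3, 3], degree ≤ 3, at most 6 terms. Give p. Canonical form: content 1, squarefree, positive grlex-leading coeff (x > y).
deg p = 2. A generic line meets the curve in up to 2 points.
Reading off the gridlines: the curve avoids every integer x-axis point in the box.
These observations pin down the coefficients.

x^2 - 3*x*y - 3*y^2 - y + 3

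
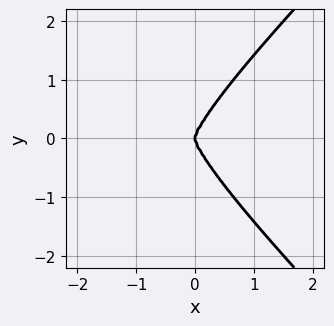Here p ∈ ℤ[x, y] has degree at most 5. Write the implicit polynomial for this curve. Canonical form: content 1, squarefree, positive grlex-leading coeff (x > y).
deg p = 4.
Symmetries: mirror symmetry y ↦ −y ⇒ only even powers of y.
Against the integer gridlines: it crosses the x-axis at the gridline x = 0; it crosses the y-axis at the gridline y = 0.
Together with the visible shape, these determine p as stated.

x^2*y^2 - y^4 + 2*x^3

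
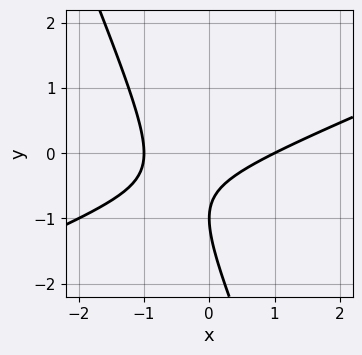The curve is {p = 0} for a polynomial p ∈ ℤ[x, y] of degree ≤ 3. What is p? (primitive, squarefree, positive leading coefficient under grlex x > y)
x^2 - 2*x*y - y^2 - 2*y - 1

1. The degree is 2 — no degree-1 curve has this shape.
2. Observable constraints: it crosses the y-axis at the gridline y = -1; among the integer gridlines, it crosses the x-axis at x ∈ {-1, 1}.
3. These observations pin down the coefficients.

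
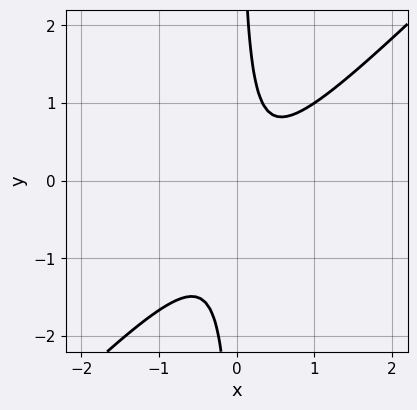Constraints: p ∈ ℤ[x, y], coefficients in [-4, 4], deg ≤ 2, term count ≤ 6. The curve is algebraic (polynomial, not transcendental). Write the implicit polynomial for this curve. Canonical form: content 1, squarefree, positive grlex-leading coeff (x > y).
3*x^2 - 3*x*y - x + 1

deg p = 2. A generic line meets the curve in up to 2 points.
From the axis intercepts and sections: the curve avoids every integer y-axis point in the box; no x-intercept at any integer in the box.
The integer polynomial consistent with all of this is the stated p.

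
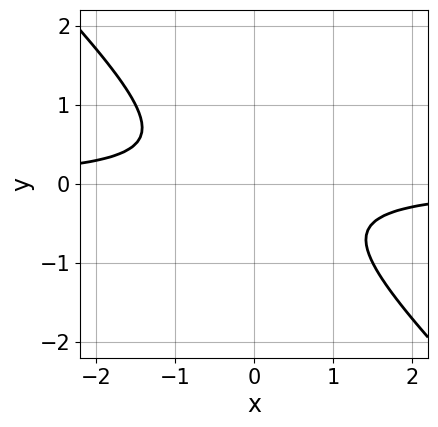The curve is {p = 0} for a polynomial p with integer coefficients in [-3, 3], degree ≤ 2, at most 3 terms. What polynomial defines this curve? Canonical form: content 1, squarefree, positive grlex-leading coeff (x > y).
2*x*y + 2*y^2 + 1

The degree is 2 — the shape is more complex than any degree-1 curve.
Observable constraints: no y-intercept at any integer in the box; no x-intercept at any integer in the box.
Putting this together gives p.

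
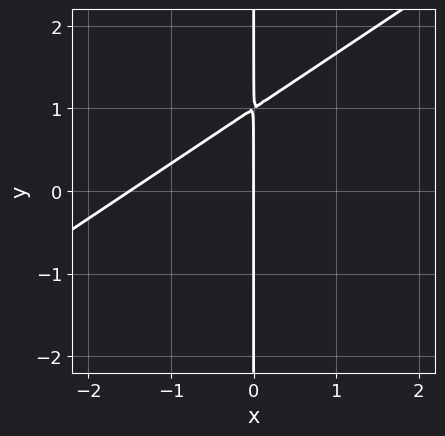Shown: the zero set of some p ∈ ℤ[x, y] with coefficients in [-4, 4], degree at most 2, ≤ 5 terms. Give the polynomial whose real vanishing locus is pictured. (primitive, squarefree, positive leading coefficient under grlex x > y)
2*x^2 - 3*x*y + 3*x

First, the degree is 2 — a generic line meets the curve in up to 2 points.
Next, checking where it meets the axes: the visible y-axis segment lies entirely on the curve; it crosses the x-axis at the gridline x = 0.
Finally, solving for integer coefficients yields p as stated.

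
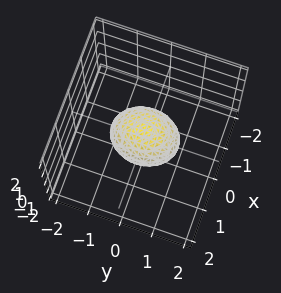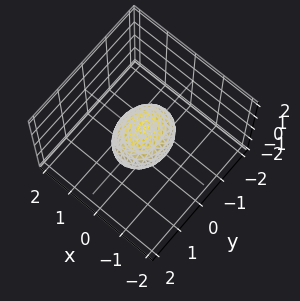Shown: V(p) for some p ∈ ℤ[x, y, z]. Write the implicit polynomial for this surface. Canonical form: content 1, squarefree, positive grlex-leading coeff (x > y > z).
First, deg p = 2. A closed, bounded, convex surface; a quadric.
Next, symmetries: the x ↦ −x reflection is a symmetry, so x appears only in even powers; mirror symmetry z ↦ −z ⇒ only even powers of z; it's symmetric under y → −y, forcing even powers of y.
Next, from the visible intercepts: among the integer gridlines, it crosses the y-axis at y ∈ {-1, 1}.
Finally, fitting integer coefficients to these (and the overall shape) gives p.

3*x^2 + 2*y^2 + 3*z^2 - 2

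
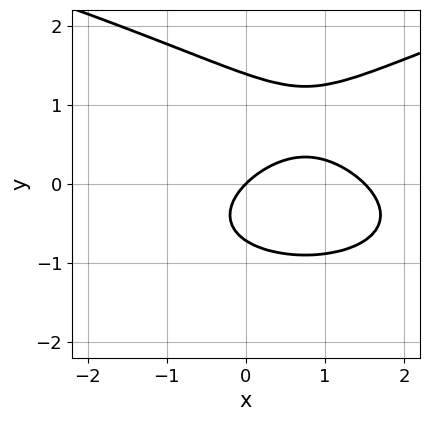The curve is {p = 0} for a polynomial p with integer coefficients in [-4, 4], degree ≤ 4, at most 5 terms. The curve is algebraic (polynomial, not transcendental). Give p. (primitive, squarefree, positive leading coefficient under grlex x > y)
3*y^3 - 2*x^2 - 2*y^2 + 3*x - 3*y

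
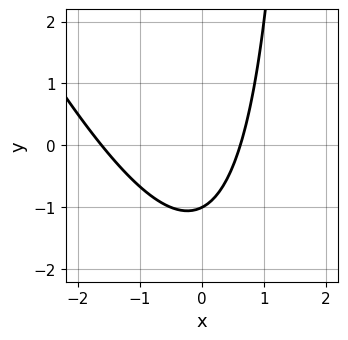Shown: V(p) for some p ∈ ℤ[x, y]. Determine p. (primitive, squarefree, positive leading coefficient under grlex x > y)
First, degree: no degree-1 curve has this shape, so deg p = 2.
Then, checking where it meets the axes: it crosses the y-axis at the gridline y = -1.
Finally, together with the visible shape, these determine p as stated.

2*x^2 + x*y + 2*x - 2*y - 2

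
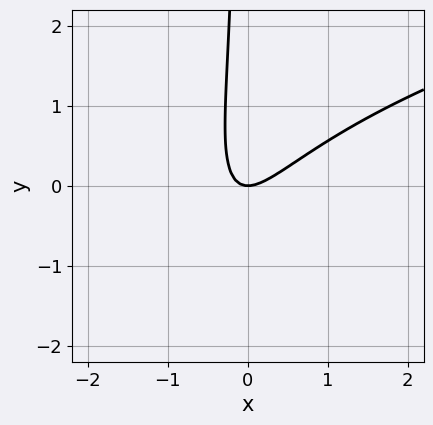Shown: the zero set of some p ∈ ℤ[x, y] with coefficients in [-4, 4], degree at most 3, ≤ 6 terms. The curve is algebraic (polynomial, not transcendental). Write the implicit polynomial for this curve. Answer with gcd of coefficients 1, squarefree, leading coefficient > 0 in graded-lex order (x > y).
(a) The degree is 3 — the shape is more complex than any degree-2 curve.
(b) From the axis intercepts and sections: it crosses the x-axis at the gridline x = 0; one y-axis crossing is at y = 0.
(c) Together with the visible shape, these determine p as stated.

x*y^2 - 2*x^2 + 2*x*y + y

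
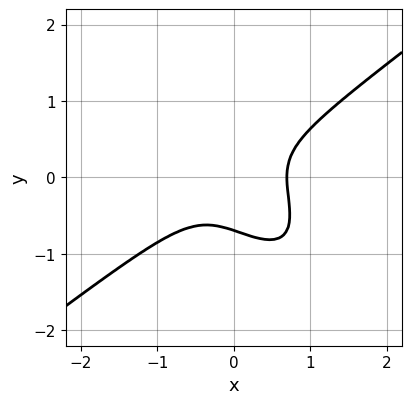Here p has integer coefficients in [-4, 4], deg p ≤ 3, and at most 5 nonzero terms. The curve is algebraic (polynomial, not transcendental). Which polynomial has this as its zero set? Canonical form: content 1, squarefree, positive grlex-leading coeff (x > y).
3*x^3 - 3*x*y^2 - 3*y^3 - 1

First, deg p = 3. The shape is more complex than any degree-2 curve.
Finally, putting this together gives p.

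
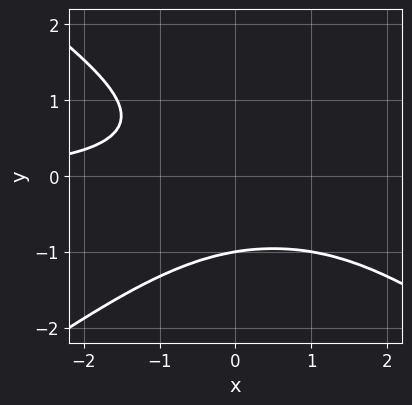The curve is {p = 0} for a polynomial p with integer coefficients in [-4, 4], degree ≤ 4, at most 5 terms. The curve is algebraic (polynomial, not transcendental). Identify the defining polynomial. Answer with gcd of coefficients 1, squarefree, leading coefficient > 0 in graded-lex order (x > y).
x^2*y - 2*y^3 - x*y - 2

deg p = 3. The shape is more complex than any degree-2 curve.
Observable constraints: it misses every integer gridline on the x-axis; it crosses the y-axis at the gridline y = -1.
Assembling these constraints gives the stated polynomial.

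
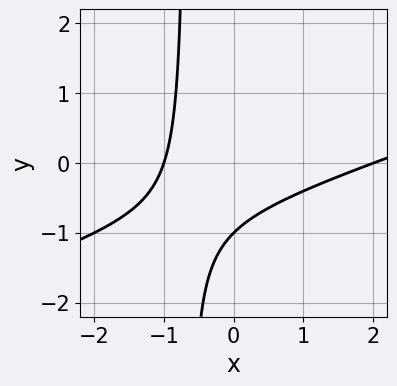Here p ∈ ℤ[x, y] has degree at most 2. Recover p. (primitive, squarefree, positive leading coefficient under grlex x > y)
(a) The degree is 2 — no degree-1 curve has this shape.
(b) From the visible intercepts: it crosses the y-axis at the gridline y = -1; the x-axis gridline crossings are at x ∈ {-1, 2}.
(c) Fitting integer coefficients to these (and the overall shape) gives p.

x^2 - 3*x*y - x - 2*y - 2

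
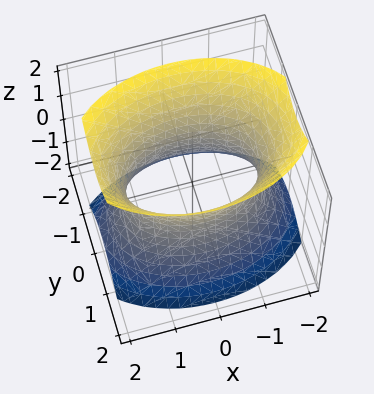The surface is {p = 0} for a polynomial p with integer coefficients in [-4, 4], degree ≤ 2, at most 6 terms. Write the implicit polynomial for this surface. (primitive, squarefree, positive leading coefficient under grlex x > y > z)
The degree is 2 — an hourglass — one-sheet hyperboloid; a quadric.
Symmetries: mirror symmetry z ↦ −z ⇒ only even powers of z; the x ↦ −x reflection is a symmetry, so x appears only in even powers; mirror symmetry y ↦ −y ⇒ only even powers of y.
From the visible intercepts: it misses every integer gridline on the z-axis; the y-axis gridline crossings are at y ∈ {-1, 1}.
Fitting integer coefficients to these (and the overall shape) gives p.

x^2 + 2*y^2 - z^2 - 2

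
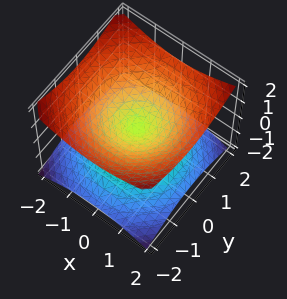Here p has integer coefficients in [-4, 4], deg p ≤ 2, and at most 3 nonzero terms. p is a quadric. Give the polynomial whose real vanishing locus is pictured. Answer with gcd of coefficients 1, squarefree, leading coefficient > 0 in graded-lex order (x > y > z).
x^2 + y^2 - 2*z^2

The degree is 2 — two nappes meeting at a single point; a quadric.
Symmetries: rotational symmetry about the z-axis ⇒ p depends on x, y only through x² + y²; mirror symmetry z ↦ −z ⇒ only even powers of z.
From the axis intercepts and sections: a circular section at z = 1 has radius between 1 and 2; it meets the x-axis at x = 0 (among the integer gridlines); it crosses the z-axis at the gridline z = 0.
The integer polynomial consistent with all of this is the stated p.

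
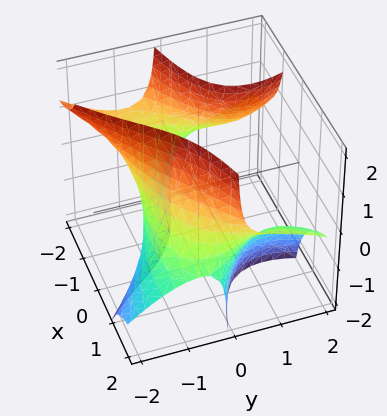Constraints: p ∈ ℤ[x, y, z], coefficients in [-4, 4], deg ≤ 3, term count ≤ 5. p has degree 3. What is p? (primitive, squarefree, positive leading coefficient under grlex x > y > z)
3*x*y*z + y^3 - x^2 - y^2 + 3

(a) Degree: no degree-2 surface has this shape, so deg p = 3.
(b) From the visible intercepts: it misses every integer gridline on the z-axis.
(c) Solving for integer coefficients yields p as stated.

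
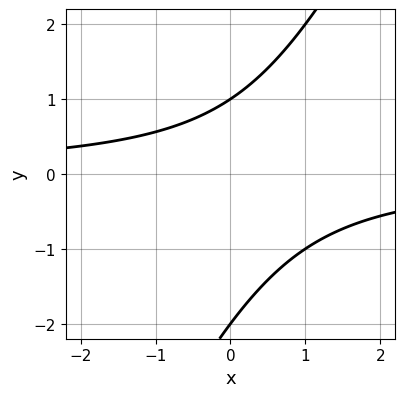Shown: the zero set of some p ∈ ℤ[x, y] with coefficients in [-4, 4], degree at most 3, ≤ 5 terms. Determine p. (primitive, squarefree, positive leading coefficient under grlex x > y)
deg p = 2. A generic line meets the curve in up to 2 points.
Against the integer gridlines: it misses every integer gridline on the x-axis; the y-axis gridline crossings are at y ∈ {-2, 1}.
Together with the visible shape, these determine p as stated.

2*x*y - y^2 - y + 2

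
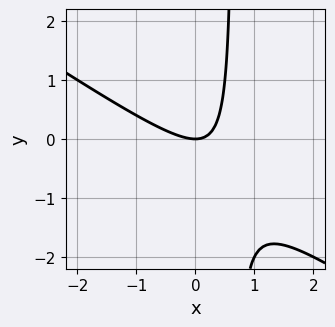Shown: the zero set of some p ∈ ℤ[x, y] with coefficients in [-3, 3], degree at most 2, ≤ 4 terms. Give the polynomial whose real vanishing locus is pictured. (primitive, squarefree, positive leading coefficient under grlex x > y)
(a) deg p = 2. No degree-1 curve has this shape.
(b) Checking where it meets the axes: it crosses the x-axis at the gridline x = 0; it meets the y-axis at y = 0 (among the integer gridlines).
(c) Matching integer coefficients to the picture gives p.

2*x^2 + 3*x*y - 2*y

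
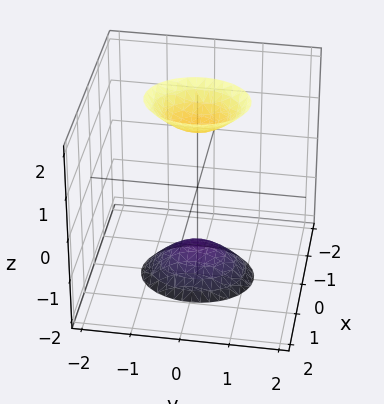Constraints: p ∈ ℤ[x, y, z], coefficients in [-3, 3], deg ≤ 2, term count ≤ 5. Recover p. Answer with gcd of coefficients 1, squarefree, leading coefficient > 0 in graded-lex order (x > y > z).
(a) There are 2 components. Treating them together as one polynomial.
(b) Degree: two separate bowl-shaped sheets opening away from each other; a quadric, so deg p = 2.
(c) Symmetries: it's symmetric under y → −y, forcing even powers of y; mirror symmetry z ↦ −z ⇒ only even powers of z; the x ↦ −x reflection is a symmetry, so x appears only in even powers.
(d) Reading off the gridlines: no x-intercept at any integer in the box; it misses every integer gridline on the y-axis.
(e) Together with the visible shape, these determine p as stated.

3*x^2 + 2*y^2 - z^2 + 2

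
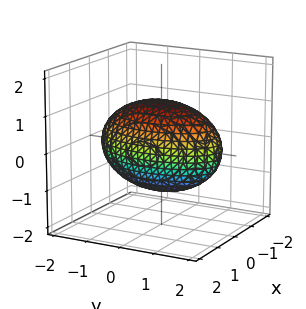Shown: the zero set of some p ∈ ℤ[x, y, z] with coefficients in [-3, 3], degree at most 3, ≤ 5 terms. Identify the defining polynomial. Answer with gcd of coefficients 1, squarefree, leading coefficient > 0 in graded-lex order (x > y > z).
3*x^2 + y^2 + 2*z^2 - 3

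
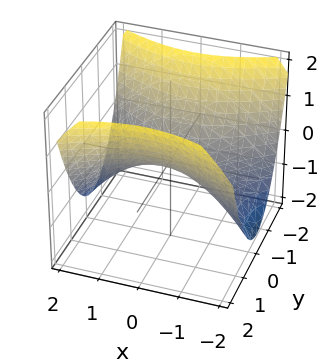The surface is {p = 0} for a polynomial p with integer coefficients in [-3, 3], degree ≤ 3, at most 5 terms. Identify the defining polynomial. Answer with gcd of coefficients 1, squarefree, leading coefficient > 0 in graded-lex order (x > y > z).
x^2 - 2*y^2 + 3*z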